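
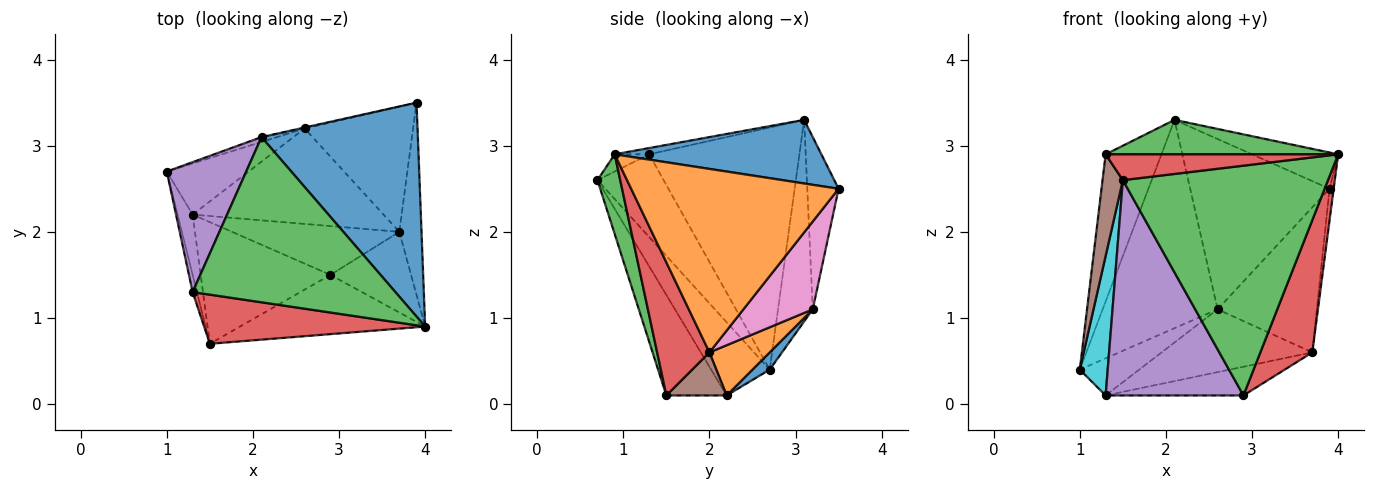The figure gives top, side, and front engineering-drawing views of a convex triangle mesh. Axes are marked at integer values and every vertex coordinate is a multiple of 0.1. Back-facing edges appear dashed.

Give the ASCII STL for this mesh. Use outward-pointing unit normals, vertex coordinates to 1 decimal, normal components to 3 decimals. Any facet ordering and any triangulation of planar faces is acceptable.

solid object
 facet normal 0.372 0.155 0.915
  outer loop
   vertex 2.1 3.1 3.3
   vertex 4.0 0.9 2.9
   vertex 3.9 3.5 2.5
  endloop
 endfacet
 facet normal 0.993 0.020 -0.120
  outer loop
   vertex 3.7 2.0 0.6
   vertex 3.9 3.5 2.5
   vertex 4.0 0.9 2.9
  endloop
 endfacet
 facet normal -0.030 -0.204 0.979
  outer loop
   vertex 1.3 1.3 2.9
   vertex 4.0 0.9 2.9
   vertex 2.1 3.1 3.3
  endloop
 endfacet
 facet normal -0.069 -0.464 0.883
  outer loop
   vertex 1.3 1.3 2.9
   vertex 1.5 0.7 2.6
   vertex 4.0 0.9 2.9
  endloop
 endfacet
 facet normal -0.896 0.333 0.294
  outer loop
   vertex 1.3 1.3 2.9
   vertex 2.1 3.1 3.3
   vertex 1.0 2.7 0.4
  endloop
 endfacet
 facet normal -0.955 -0.293 -0.050
  outer loop
   vertex 1.3 1.3 2.9
   vertex 1.0 2.7 0.4
   vertex 1.5 0.7 2.6
  endloop
 endfacet
 facet normal 0.468 0.669 -0.578
  outer loop
   vertex 2.6 3.2 1.1
   vertex 3.9 3.5 2.5
   vertex 3.7 2.0 0.6
  endloop
 endfacet
 facet normal -0.289 0.957 -0.022
  outer loop
   vertex 2.6 3.2 1.1
   vertex 1.0 2.7 0.4
   vertex 2.1 3.1 3.3
  endloop
 endfacet
 facet normal -0.219 0.976 -0.005
  outer loop
   vertex 2.6 3.2 1.1
   vertex 2.1 3.1 3.3
   vertex 3.9 3.5 2.5
  endloop
 endfacet
 facet normal -0.888 -0.423 -0.183
  outer loop
   vertex 1.3 2.2 0.1
   vertex 1.5 0.7 2.6
   vertex 1.0 2.7 0.4
  endloop
 endfacet
 facet normal 0.168 0.579 -0.798
  outer loop
   vertex 1.3 2.2 0.1
   vertex 1.0 2.7 0.4
   vertex 2.6 3.2 1.1
  endloop
 endfacet
 facet normal 0.215 0.537 -0.816
  outer loop
   vertex 1.3 2.2 0.1
   vertex 2.6 3.2 1.1
   vertex 3.7 2.0 0.6
  endloop
 endfacet
 facet normal 0.107 -0.963 -0.248
  outer loop
   vertex 2.9 1.5 0.1
   vertex 4.0 0.9 2.9
   vertex 1.5 0.7 2.6
  endloop
 endfacet
 facet normal 0.652 -0.648 -0.395
  outer loop
   vertex 2.9 1.5 0.1
   vertex 3.7 2.0 0.6
   vertex 4.0 0.9 2.9
  endloop
 endfacet
 facet normal -0.356 -0.814 -0.460
  outer loop
   vertex 2.9 1.5 0.1
   vertex 1.5 0.7 2.6
   vertex 1.3 2.2 0.1
  endloop
 endfacet
 facet normal 0.217 0.495 -0.841
  outer loop
   vertex 2.9 1.5 0.1
   vertex 1.3 2.2 0.1
   vertex 3.7 2.0 0.6
  endloop
 endfacet
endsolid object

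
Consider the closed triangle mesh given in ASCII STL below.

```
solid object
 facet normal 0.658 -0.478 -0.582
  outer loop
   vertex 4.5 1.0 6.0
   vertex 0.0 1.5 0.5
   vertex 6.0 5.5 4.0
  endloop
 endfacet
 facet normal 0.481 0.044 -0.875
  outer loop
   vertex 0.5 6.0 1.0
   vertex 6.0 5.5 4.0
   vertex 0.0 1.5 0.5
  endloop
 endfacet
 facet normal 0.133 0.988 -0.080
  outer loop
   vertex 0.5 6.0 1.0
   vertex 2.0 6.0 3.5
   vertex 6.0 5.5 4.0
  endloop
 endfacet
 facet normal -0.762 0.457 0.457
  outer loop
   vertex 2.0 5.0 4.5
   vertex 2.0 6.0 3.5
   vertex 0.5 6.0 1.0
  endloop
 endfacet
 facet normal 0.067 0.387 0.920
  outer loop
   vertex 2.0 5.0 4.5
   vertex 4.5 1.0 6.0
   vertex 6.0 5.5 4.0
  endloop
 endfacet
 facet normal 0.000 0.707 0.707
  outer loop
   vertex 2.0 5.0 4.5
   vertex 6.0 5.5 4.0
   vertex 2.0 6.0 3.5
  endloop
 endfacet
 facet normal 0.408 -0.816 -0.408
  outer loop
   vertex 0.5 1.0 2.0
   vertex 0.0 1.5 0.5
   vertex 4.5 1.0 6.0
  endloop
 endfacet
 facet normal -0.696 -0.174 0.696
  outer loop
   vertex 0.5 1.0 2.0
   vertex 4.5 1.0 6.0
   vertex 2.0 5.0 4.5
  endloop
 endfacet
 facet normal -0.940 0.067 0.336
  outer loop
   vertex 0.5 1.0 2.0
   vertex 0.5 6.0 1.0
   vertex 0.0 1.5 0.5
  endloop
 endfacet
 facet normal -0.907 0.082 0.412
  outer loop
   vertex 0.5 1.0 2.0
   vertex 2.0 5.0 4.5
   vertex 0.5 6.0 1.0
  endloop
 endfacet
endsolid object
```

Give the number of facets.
10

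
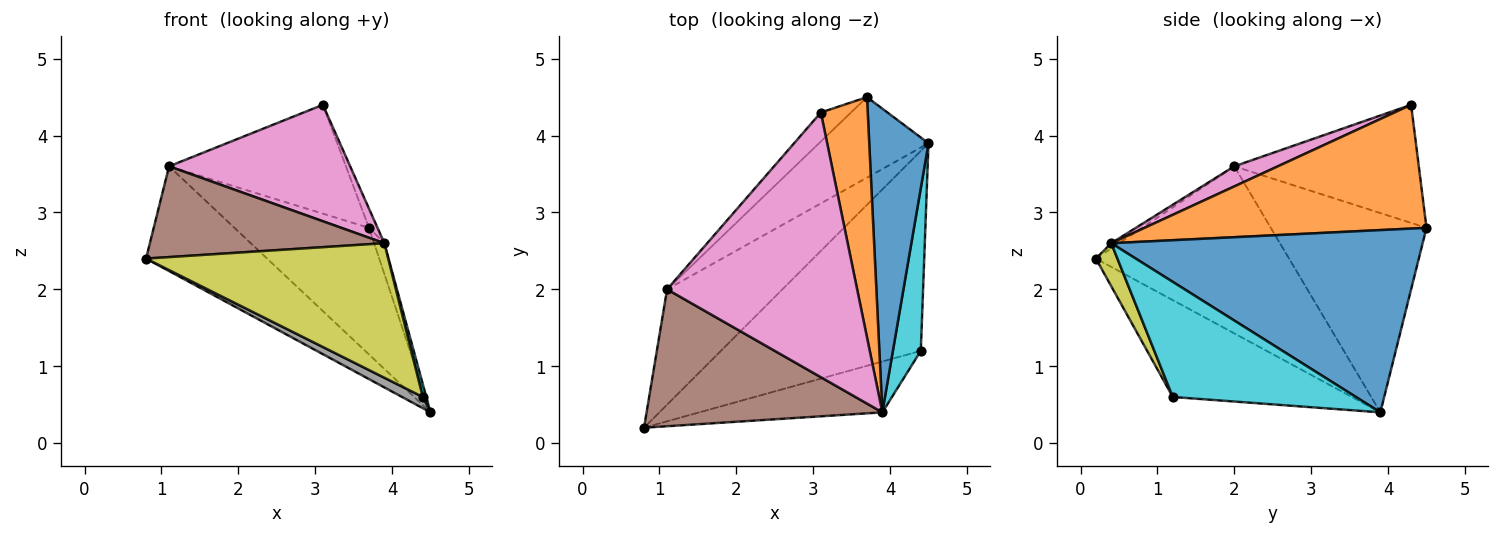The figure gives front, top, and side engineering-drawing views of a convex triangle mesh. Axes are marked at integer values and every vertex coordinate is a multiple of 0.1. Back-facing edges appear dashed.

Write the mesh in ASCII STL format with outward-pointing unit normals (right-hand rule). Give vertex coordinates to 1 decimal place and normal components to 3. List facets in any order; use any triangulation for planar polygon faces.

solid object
 facet normal 0.951 0.031 0.309
  outer loop
   vertex 3.9 0.4 2.6
   vertex 4.5 3.9 0.4
   vertex 3.7 4.5 2.8
  endloop
 endfacet
 facet normal 0.935 0.028 0.354
  outer loop
   vertex 3.9 0.4 2.6
   vertex 3.7 4.5 2.8
   vertex 3.1 4.3 4.4
  endloop
 endfacet
 facet normal -0.731 0.458 -0.505
  outer loop
   vertex 1.1 2.0 3.6
   vertex 4.5 3.9 0.4
   vertex 0.8 0.2 2.4
  endloop
 endfacet
 facet normal -0.699 0.604 -0.384
  outer loop
   vertex 1.1 2.0 3.6
   vertex 3.7 4.5 2.8
   vertex 4.5 3.9 0.4
  endloop
 endfacet
 facet normal -0.710 0.680 -0.181
  outer loop
   vertex 1.1 2.0 3.6
   vertex 3.1 4.3 4.4
   vertex 3.7 4.5 2.8
  endloop
 endfacet
 facet normal -0.018 -0.553 0.833
  outer loop
   vertex 1.1 2.0 3.6
   vertex 0.8 0.2 2.4
   vertex 3.9 0.4 2.6
  endloop
 endfacet
 facet normal 0.096 -0.401 0.911
  outer loop
   vertex 1.1 2.0 3.6
   vertex 3.9 0.4 2.6
   vertex 3.1 4.3 4.4
  endloop
 endfacet
 facet normal -0.435 -0.050 -0.899
  outer loop
   vertex 4.4 1.2 0.6
   vertex 0.8 0.2 2.4
   vertex 4.5 3.9 0.4
  endloop
 endfacet
 facet normal 0.083 -0.932 -0.352
  outer loop
   vertex 4.4 1.2 0.6
   vertex 3.9 0.4 2.6
   vertex 0.8 0.2 2.4
  endloop
 endfacet
 facet normal 0.972 -0.019 0.236
  outer loop
   vertex 4.4 1.2 0.6
   vertex 4.5 3.9 0.4
   vertex 3.9 0.4 2.6
  endloop
 endfacet
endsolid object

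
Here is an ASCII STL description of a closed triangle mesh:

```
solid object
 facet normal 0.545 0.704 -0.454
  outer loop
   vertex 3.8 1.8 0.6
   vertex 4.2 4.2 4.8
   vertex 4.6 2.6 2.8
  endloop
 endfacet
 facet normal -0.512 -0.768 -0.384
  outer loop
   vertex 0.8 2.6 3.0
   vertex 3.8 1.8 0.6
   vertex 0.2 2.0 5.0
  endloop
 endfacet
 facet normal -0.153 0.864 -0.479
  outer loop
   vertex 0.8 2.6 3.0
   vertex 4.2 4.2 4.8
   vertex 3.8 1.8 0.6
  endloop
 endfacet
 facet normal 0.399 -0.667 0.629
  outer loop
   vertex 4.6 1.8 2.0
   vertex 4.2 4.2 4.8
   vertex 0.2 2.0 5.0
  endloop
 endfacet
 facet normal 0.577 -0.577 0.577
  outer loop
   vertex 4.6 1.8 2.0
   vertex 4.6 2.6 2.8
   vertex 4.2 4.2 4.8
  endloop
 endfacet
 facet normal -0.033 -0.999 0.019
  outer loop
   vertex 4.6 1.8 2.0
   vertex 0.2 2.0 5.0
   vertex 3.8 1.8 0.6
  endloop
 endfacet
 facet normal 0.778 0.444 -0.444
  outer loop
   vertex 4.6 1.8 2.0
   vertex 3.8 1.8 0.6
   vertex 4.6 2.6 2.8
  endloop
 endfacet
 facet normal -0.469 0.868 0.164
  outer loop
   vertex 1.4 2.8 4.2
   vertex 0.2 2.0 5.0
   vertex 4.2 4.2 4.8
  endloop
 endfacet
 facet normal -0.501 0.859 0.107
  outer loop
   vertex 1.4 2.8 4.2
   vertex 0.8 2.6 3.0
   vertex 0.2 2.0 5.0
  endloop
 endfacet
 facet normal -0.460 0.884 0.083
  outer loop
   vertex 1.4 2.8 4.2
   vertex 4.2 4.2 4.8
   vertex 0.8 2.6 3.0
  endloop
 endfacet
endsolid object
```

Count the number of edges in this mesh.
15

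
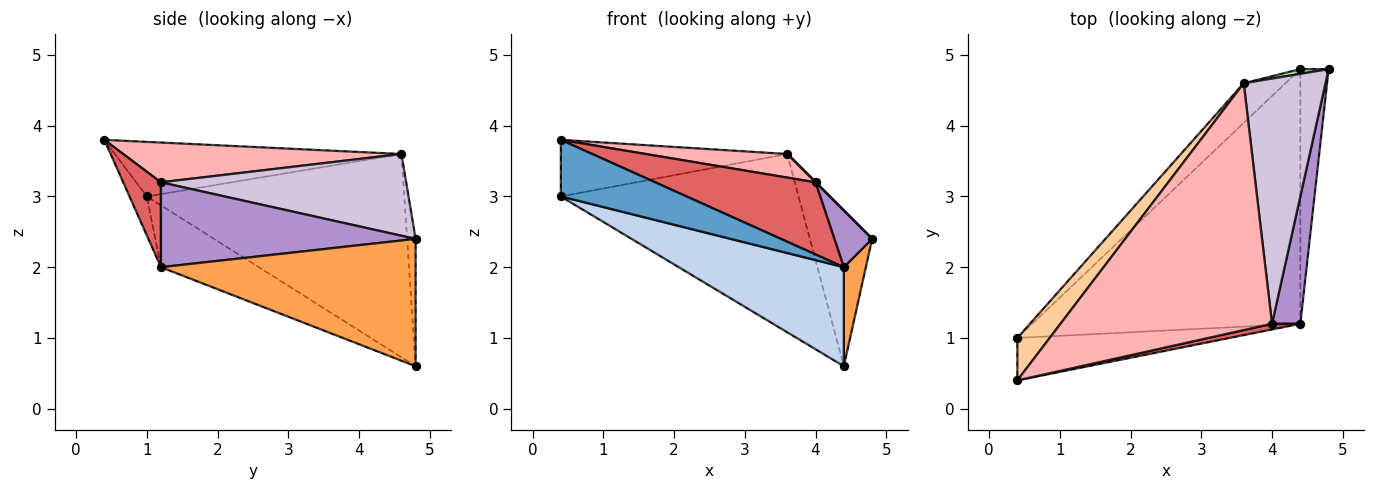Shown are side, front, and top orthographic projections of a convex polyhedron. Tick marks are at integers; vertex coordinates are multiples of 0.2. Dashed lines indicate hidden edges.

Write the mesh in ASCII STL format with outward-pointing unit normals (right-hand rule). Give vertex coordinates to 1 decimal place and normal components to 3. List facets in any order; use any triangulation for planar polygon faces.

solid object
 facet normal -0.109 -0.795 -0.596
  outer loop
   vertex 4.4 1.2 2.0
   vertex 0.4 0.4 3.8
   vertex 0.4 1.0 3.0
  endloop
 endfacet
 facet normal -0.210 -0.354 -0.911
  outer loop
   vertex 4.4 1.2 2.0
   vertex 0.4 1.0 3.0
   vertex 4.4 4.8 0.6
  endloop
 endfacet
 facet normal 0.973 -0.084 -0.216
  outer loop
   vertex 4.4 1.2 2.0
   vertex 4.4 4.8 0.6
   vertex 4.8 4.8 2.4
  endloop
 endfacet
 facet normal -0.711 0.562 0.422
  outer loop
   vertex 3.6 4.6 3.6
   vertex 0.4 1.0 3.0
   vertex 0.4 0.4 3.8
  endloop
 endfacet
 facet normal -0.727 0.671 -0.149
  outer loop
   vertex 3.6 4.6 3.6
   vertex 4.4 4.8 0.6
   vertex 0.4 1.0 3.0
  endloop
 endfacet
 facet normal -0.135 0.990 0.030
  outer loop
   vertex 3.6 4.6 3.6
   vertex 4.8 4.8 2.4
   vertex 4.4 4.8 0.6
  endloop
 endfacet
 facet normal 0.228 -0.971 0.076
  outer loop
   vertex 4.0 1.2 3.2
   vertex 0.4 0.4 3.8
   vertex 4.4 1.2 2.0
  endloop
 endfacet
 facet normal 0.184 -0.093 0.978
  outer loop
   vertex 4.0 1.2 3.2
   vertex 3.6 4.6 3.6
   vertex 0.4 0.4 3.8
  endloop
 endfacet
 facet normal 0.939 -0.139 0.313
  outer loop
   vertex 4.0 1.2 3.2
   vertex 4.4 1.2 2.0
   vertex 4.8 4.8 2.4
  endloop
 endfacet
 facet normal 0.707 0.000 0.707
  outer loop
   vertex 4.0 1.2 3.2
   vertex 4.8 4.8 2.4
   vertex 3.6 4.6 3.6
  endloop
 endfacet
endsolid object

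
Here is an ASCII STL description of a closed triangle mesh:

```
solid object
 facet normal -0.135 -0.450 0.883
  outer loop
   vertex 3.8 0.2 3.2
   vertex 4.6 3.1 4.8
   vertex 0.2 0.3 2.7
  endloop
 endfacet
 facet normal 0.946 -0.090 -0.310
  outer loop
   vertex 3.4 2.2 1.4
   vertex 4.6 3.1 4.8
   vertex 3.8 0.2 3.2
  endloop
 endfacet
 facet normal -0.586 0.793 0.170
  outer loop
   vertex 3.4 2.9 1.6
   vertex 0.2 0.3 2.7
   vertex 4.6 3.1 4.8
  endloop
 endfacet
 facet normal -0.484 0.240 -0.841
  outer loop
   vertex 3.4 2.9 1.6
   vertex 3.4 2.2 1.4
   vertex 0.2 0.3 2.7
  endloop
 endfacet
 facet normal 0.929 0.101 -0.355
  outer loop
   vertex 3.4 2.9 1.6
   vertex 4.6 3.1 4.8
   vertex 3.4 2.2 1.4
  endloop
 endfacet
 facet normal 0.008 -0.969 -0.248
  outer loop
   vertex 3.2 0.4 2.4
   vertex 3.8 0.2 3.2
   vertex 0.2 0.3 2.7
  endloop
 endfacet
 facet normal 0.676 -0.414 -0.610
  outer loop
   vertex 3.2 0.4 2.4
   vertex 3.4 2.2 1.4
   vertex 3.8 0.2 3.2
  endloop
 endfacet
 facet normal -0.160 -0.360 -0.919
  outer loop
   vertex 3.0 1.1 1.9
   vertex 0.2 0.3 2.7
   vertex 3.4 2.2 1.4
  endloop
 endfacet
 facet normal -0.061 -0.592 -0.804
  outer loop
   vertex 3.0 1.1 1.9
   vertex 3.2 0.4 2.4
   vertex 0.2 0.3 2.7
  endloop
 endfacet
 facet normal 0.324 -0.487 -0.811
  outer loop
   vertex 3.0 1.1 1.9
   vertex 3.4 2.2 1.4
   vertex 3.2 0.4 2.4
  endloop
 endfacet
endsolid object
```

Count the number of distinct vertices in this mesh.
7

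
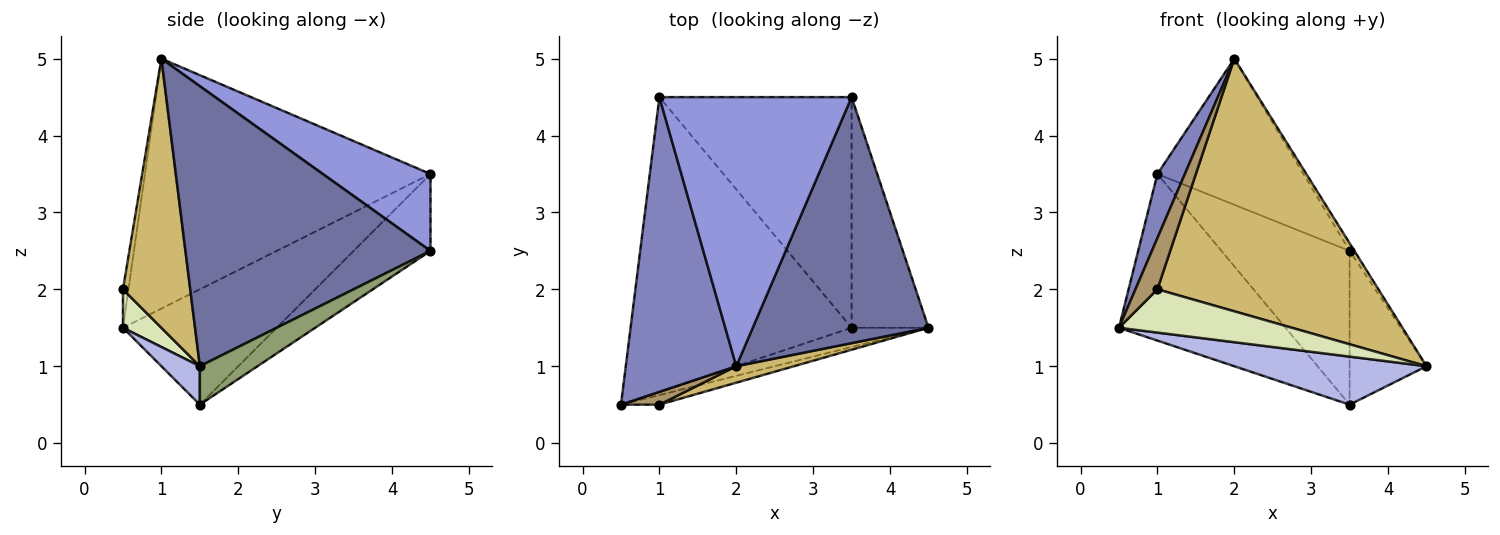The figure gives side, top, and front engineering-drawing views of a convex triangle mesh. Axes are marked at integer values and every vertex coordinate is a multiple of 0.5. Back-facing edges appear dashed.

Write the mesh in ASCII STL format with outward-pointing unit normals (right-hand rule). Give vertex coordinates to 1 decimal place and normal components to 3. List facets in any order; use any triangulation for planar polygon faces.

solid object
 facet normal 0.847 0.017 0.531
  outer loop
   vertex 2.0 1.0 5.0
   vertex 4.5 1.5 1.0
   vertex 3.5 4.5 2.5
  endloop
 endfacet
 facet normal -0.911 -0.088 0.403
  outer loop
   vertex 1.0 4.5 3.5
   vertex 0.5 0.5 1.5
   vertex 2.0 1.0 5.0
  endloop
 endfacet
 facet normal 0.332 0.450 0.829
  outer loop
   vertex 1.0 4.5 3.5
   vertex 2.0 1.0 5.0
   vertex 3.5 4.5 2.5
  endloop
 endfacet
 facet normal 0.183 -0.913 -0.365
  outer loop
   vertex 3.5 1.5 0.5
   vertex 4.5 1.5 1.0
   vertex 0.5 0.5 1.5
  endloop
 endfacet
 facet normal 0.384 0.512 -0.768
  outer loop
   vertex 3.5 1.5 0.5
   vertex 3.5 4.5 2.5
   vertex 4.5 1.5 1.0
  endloop
 endfacet
 facet normal -0.414 0.448 -0.793
  outer loop
   vertex 3.5 1.5 0.5
   vertex 0.5 0.5 1.5
   vertex 1.0 4.5 3.5
  endloop
 endfacet
 facet normal -0.316 0.526 -0.789
  outer loop
   vertex 3.5 1.5 0.5
   vertex 1.0 4.5 3.5
   vertex 3.5 4.5 2.5
  endloop
 endfacet
 facet normal 0.212 -0.954 -0.212
  outer loop
   vertex 1.0 0.5 2.0
   vertex 0.5 0.5 1.5
   vertex 4.5 1.5 1.0
  endloop
 endfacet
 facet normal -0.236 -0.943 0.236
  outer loop
   vertex 1.0 0.5 2.0
   vertex 2.0 1.0 5.0
   vertex 0.5 0.5 1.5
  endloop
 endfacet
 facet normal 0.291 -0.955 0.062
  outer loop
   vertex 1.0 0.5 2.0
   vertex 4.5 1.5 1.0
   vertex 2.0 1.0 5.0
  endloop
 endfacet
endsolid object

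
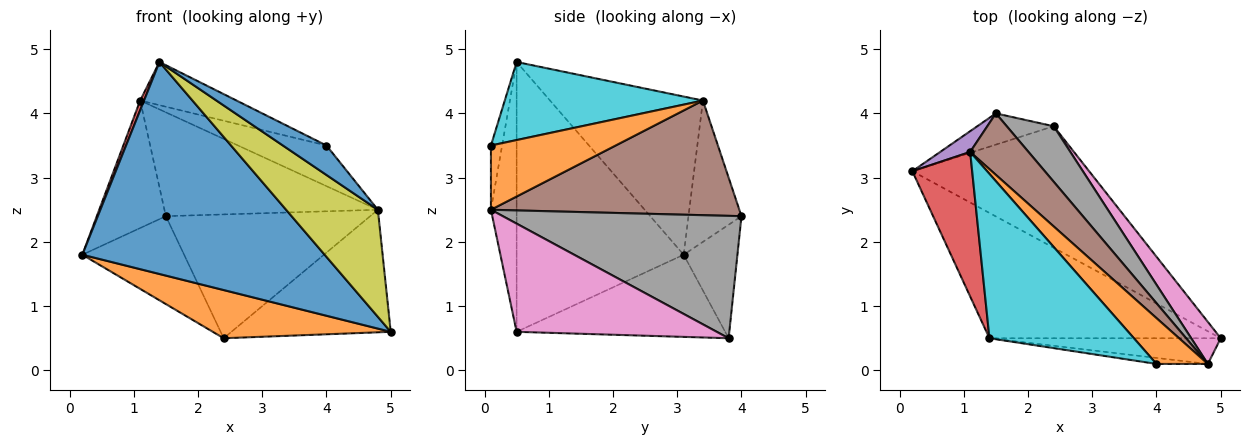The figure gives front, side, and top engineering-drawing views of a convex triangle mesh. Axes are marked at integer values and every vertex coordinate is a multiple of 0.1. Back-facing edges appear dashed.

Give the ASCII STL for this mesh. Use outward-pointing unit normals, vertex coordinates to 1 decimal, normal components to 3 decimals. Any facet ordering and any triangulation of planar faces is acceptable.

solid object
 facet normal -0.510 -0.740 -0.437
  outer loop
   vertex 1.4 0.5 4.8
   vertex 0.2 3.1 1.8
   vertex 5.0 0.5 0.6
  endloop
 endfacet
 facet normal -0.397 -0.338 -0.853
  outer loop
   vertex 2.4 3.8 0.5
   vertex 5.0 0.5 0.6
   vertex 0.2 3.1 1.8
  endloop
 endfacet
 facet normal -0.446 0.844 -0.300
  outer loop
   vertex 2.4 3.8 0.5
   vertex 0.2 3.1 1.8
   vertex 1.5 4.0 2.4
  endloop
 endfacet
 facet normal -0.935 -0.024 0.354
  outer loop
   vertex 1.1 3.4 4.2
   vertex 0.2 3.1 1.8
   vertex 1.4 0.5 4.8
  endloop
 endfacet
 facet normal -0.604 0.787 0.128
  outer loop
   vertex 1.1 3.4 4.2
   vertex 1.5 4.0 2.4
   vertex 0.2 3.1 1.8
  endloop
 endfacet
 facet normal 0.708 0.608 0.360
  outer loop
   vertex 4.8 0.1 2.5
   vertex 1.5 4.0 2.4
   vertex 1.1 3.4 4.2
  endloop
 endfacet
 facet normal 0.765 0.609 0.209
  outer loop
   vertex 4.8 0.1 2.5
   vertex 5.0 0.5 0.6
   vertex 2.4 3.8 0.5
  endloop
 endfacet
 facet normal 0.729 0.624 0.280
  outer loop
   vertex 4.8 0.1 2.5
   vertex 2.4 3.8 0.5
   vertex 1.5 4.0 2.4
  endloop
 endfacet
 facet normal -0.263 -0.938 -0.225
  outer loop
   vertex 4.8 0.1 2.5
   vertex 1.4 0.5 4.8
   vertex 5.0 0.5 0.6
  endloop
 endfacet
 facet normal 0.463 0.225 0.857
  outer loop
   vertex 4.0 0.1 3.5
   vertex 1.1 3.4 4.2
   vertex 1.4 0.5 4.8
  endloop
 endfacet
 facet normal -0.244 -0.950 -0.195
  outer loop
   vertex 4.0 0.1 3.5
   vertex 1.4 0.5 4.8
   vertex 4.8 0.1 2.5
  endloop
 endfacet
 facet normal 0.683 0.484 0.547
  outer loop
   vertex 4.0 0.1 3.5
   vertex 4.8 0.1 2.5
   vertex 1.1 3.4 4.2
  endloop
 endfacet
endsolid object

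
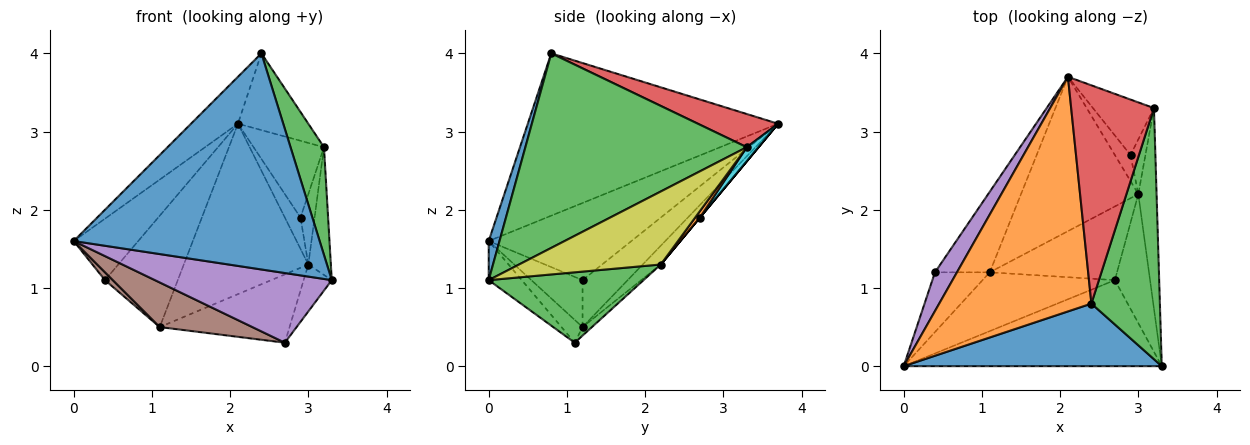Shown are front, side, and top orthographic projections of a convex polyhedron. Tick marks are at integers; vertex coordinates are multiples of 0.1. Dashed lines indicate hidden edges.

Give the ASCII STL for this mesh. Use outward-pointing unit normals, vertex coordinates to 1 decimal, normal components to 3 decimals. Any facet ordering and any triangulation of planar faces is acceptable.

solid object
 facet normal 0.042 -0.960 0.278
  outer loop
   vertex 2.4 0.8 4.0
   vertex 0.0 0.0 1.6
   vertex 3.3 0.0 1.1
  endloop
 endfacet
 facet normal -0.723 0.136 0.678
  outer loop
   vertex 2.4 0.8 4.0
   vertex 2.1 3.7 3.1
   vertex 0.0 0.0 1.6
  endloop
 endfacet
 facet normal 0.934 -0.141 0.329
  outer loop
   vertex 3.2 3.3 2.8
   vertex 2.4 0.8 4.0
   vertex 3.3 0.0 1.1
  endloop
 endfacet
 facet normal 0.354 0.310 0.882
  outer loop
   vertex 3.2 3.3 2.8
   vertex 2.1 3.7 3.1
   vertex 2.4 0.8 4.0
  endloop
 endfacet
 facet normal -0.882 0.399 0.251
  outer loop
   vertex 0.4 1.2 1.1
   vertex 0.0 0.0 1.6
   vertex 2.1 3.7 3.1
  endloop
 endfacet
 facet normal -0.648 -0.099 -0.756
  outer loop
   vertex 0.4 1.2 1.1
   vertex 1.1 1.2 0.5
   vertex 0.0 0.0 1.6
  endloop
 endfacet
 facet normal -0.449 0.724 -0.524
  outer loop
   vertex 0.4 1.2 1.1
   vertex 2.1 3.7 3.1
   vertex 1.1 1.2 0.5
  endloop
 endfacet
 facet normal -0.107 0.737 -0.667
  outer loop
   vertex 3.0 2.2 1.3
   vertex 1.1 1.2 0.5
   vertex 2.1 3.7 3.1
  endloop
 endfacet
 facet normal 0.959 0.153 -0.240
  outer loop
   vertex 3.0 2.2 1.3
   vertex 3.2 3.3 2.8
   vertex 3.3 0.0 1.1
  endloop
 endfacet
 facet normal 0.134 0.803 -0.580
  outer loop
   vertex 2.9 2.7 1.9
   vertex 2.1 3.7 3.1
   vertex 3.2 3.3 2.8
  endloop
 endfacet
 facet normal 0.000 0.768 -0.640
  outer loop
   vertex 2.9 2.7 1.9
   vertex 3.0 2.2 1.3
   vertex 2.1 3.7 3.1
  endloop
 endfacet
 facet normal 0.254 0.763 -0.594
  outer loop
   vertex 2.9 2.7 1.9
   vertex 3.2 3.3 2.8
   vertex 3.0 2.2 1.3
  endloop
 endfacet
 facet normal 0.883 0.161 -0.441
  outer loop
   vertex 2.7 1.1 0.3
   vertex 3.0 2.2 1.3
   vertex 3.3 0.0 1.1
  endloop
 endfacet
 facet normal -0.049 0.679 -0.732
  outer loop
   vertex 2.7 1.1 0.3
   vertex 1.1 1.2 0.5
   vertex 3.0 2.2 1.3
  endloop
 endfacet
 facet normal -0.117 -0.625 -0.772
  outer loop
   vertex 2.7 1.1 0.3
   vertex 3.3 0.0 1.1
   vertex 0.0 0.0 1.6
  endloop
 endfacet
 facet normal -0.136 -0.599 -0.789
  outer loop
   vertex 2.7 1.1 0.3
   vertex 0.0 0.0 1.6
   vertex 1.1 1.2 0.5
  endloop
 endfacet
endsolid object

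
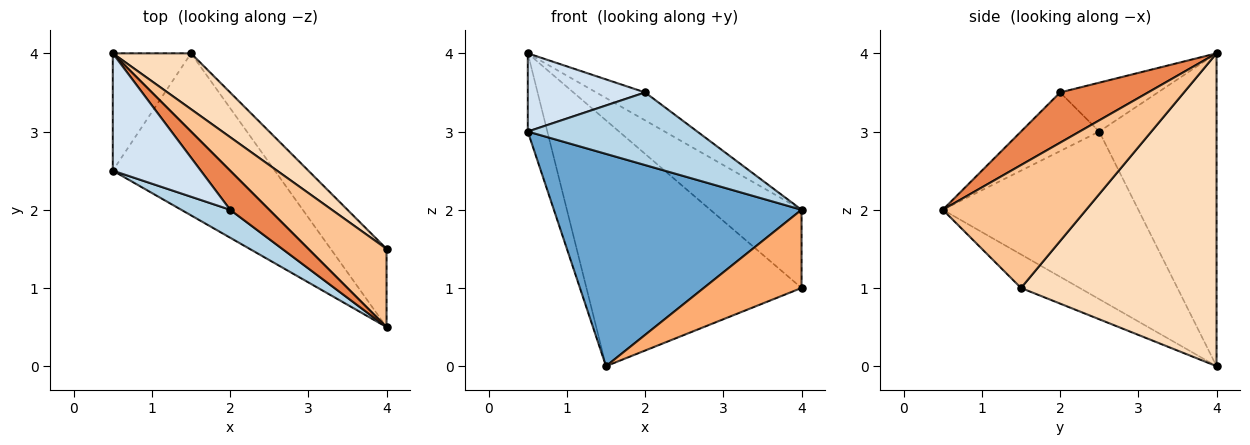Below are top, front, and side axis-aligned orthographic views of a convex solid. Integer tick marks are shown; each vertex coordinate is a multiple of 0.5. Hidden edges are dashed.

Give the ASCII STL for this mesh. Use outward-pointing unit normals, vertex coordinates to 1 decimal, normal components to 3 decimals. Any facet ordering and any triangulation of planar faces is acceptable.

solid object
 facet normal -0.532 -0.673 -0.514
  outer loop
   vertex 1.5 4.0 0.0
   vertex 4.0 0.5 2.0
   vertex 0.5 2.5 3.0
  endloop
 endfacet
 facet normal -0.958 0.160 -0.239
  outer loop
   vertex 0.5 4.0 4.0
   vertex 1.5 4.0 0.0
   vertex 0.5 2.5 3.0
  endloop
 endfacet
 facet normal -0.396 -0.857 0.330
  outer loop
   vertex 2.0 2.0 3.5
   vertex 0.5 2.5 3.0
   vertex 4.0 0.5 2.0
  endloop
 endfacet
 facet normal -0.420 -0.504 0.755
  outer loop
   vertex 2.0 2.0 3.5
   vertex 0.5 4.0 4.0
   vertex 0.5 2.5 3.0
  endloop
 endfacet
 facet normal 0.723 0.402 0.562
  outer loop
   vertex 2.0 2.0 3.5
   vertex 4.0 0.5 2.0
   vertex 0.5 4.0 4.0
  endloop
 endfacet
 facet normal -0.391 -0.651 -0.651
  outer loop
   vertex 4.0 1.5 1.0
   vertex 4.0 0.5 2.0
   vertex 1.5 4.0 0.0
  endloop
 endfacet
 facet normal 0.743 0.473 0.473
  outer loop
   vertex 4.0 1.5 1.0
   vertex 0.5 4.0 4.0
   vertex 4.0 0.5 2.0
  endloop
 endfacet
 facet normal 0.663 0.730 0.166
  outer loop
   vertex 4.0 1.5 1.0
   vertex 1.5 4.0 0.0
   vertex 0.5 4.0 4.0
  endloop
 endfacet
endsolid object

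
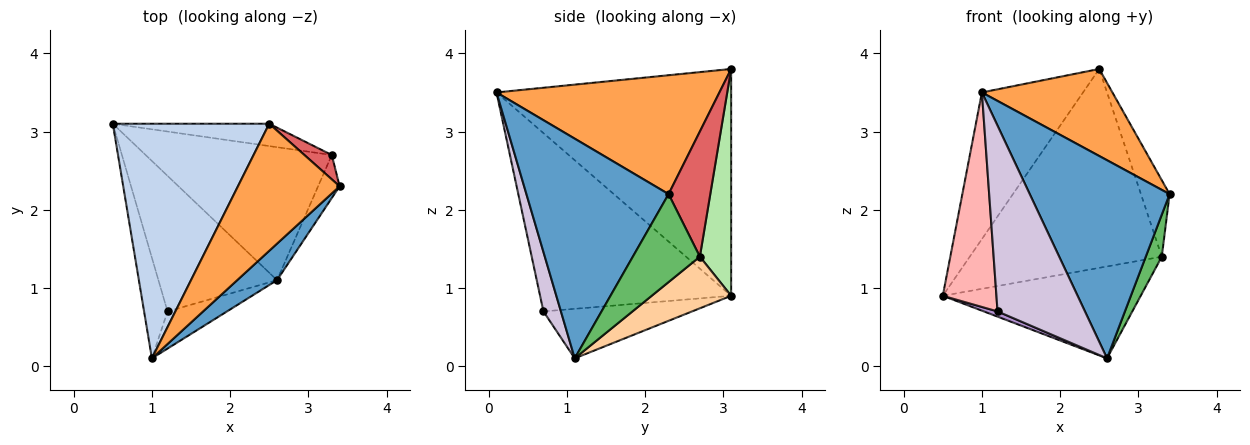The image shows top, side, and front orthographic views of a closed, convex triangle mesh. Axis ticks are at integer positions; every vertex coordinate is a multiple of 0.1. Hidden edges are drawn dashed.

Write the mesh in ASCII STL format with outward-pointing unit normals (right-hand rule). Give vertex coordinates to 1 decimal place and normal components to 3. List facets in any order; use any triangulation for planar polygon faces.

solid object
 facet normal 0.707 -0.696 0.128
  outer loop
   vertex 2.6 1.1 0.1
   vertex 3.4 2.3 2.2
   vertex 1.0 0.1 3.5
  endloop
 endfacet
 facet normal -0.776 0.334 0.535
  outer loop
   vertex 2.5 3.1 3.8
   vertex 0.5 3.1 0.9
   vertex 1.0 0.1 3.5
  endloop
 endfacet
 facet normal 0.694 -0.407 0.594
  outer loop
   vertex 2.5 3.1 3.8
   vertex 1.0 0.1 3.5
   vertex 3.4 2.3 2.2
  endloop
 endfacet
 facet normal 0.222 0.554 -0.802
  outer loop
   vertex 3.3 2.7 1.4
   vertex 2.6 1.1 0.1
   vertex 0.5 3.1 0.9
  endloop
 endfacet
 facet normal 0.946 -0.226 -0.231
  outer loop
   vertex 3.3 2.7 1.4
   vertex 3.4 2.3 2.2
   vertex 2.6 1.1 0.1
  endloop
 endfacet
 facet normal 0.160 0.981 -0.110
  outer loop
   vertex 3.3 2.7 1.4
   vertex 0.5 3.1 0.9
   vertex 2.5 3.1 3.8
  endloop
 endfacet
 facet normal 0.811 0.558 0.177
  outer loop
   vertex 3.3 2.7 1.4
   vertex 2.5 3.1 3.8
   vertex 3.4 2.3 2.2
  endloop
 endfacet
 facet normal -0.955 -0.268 -0.126
  outer loop
   vertex 1.2 0.7 0.7
   vertex 1.0 0.1 3.5
   vertex 0.5 3.1 0.9
  endloop
 endfacet
 facet normal -0.385 -0.035 -0.922
  outer loop
   vertex 1.2 0.7 0.7
   vertex 0.5 3.1 0.9
   vertex 2.6 1.1 0.1
  endloop
 endfacet
 facet normal 0.192 -0.962 -0.192
  outer loop
   vertex 1.2 0.7 0.7
   vertex 2.6 1.1 0.1
   vertex 1.0 0.1 3.5
  endloop
 endfacet
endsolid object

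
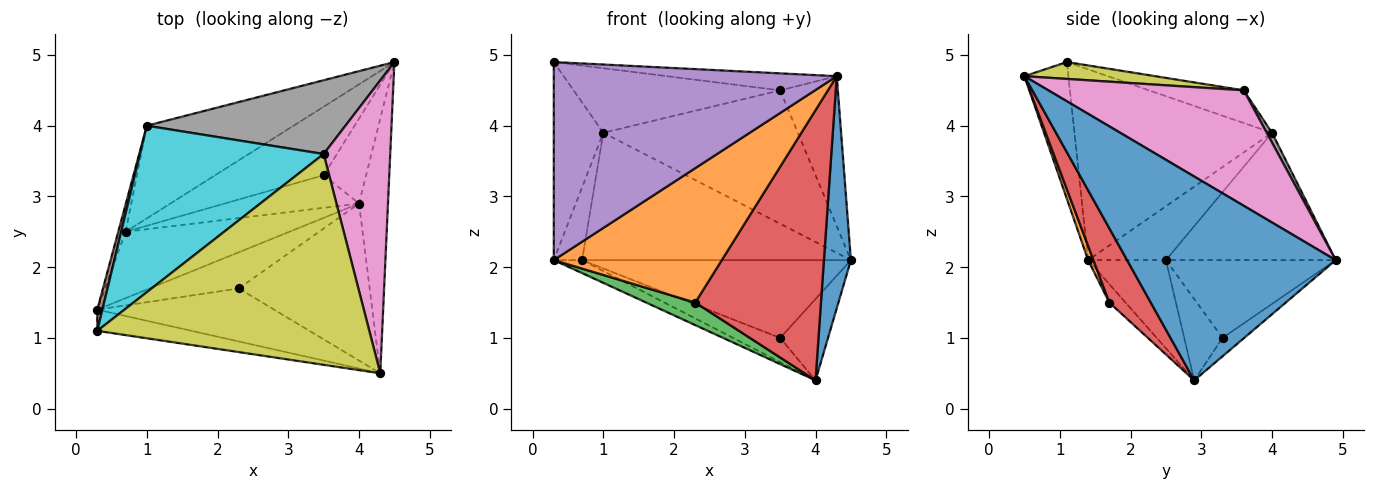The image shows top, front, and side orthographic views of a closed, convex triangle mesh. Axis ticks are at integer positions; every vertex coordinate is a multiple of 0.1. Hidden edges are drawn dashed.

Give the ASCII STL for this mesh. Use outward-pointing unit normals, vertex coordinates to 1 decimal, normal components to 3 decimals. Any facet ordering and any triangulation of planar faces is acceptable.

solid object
 facet normal 0.982 -0.127 -0.139
  outer loop
   vertex 4.0 2.9 0.4
   vertex 4.5 4.9 2.1
   vertex 4.3 0.5 4.7
  endloop
 endfacet
 facet normal 0.029 -0.930 -0.367
  outer loop
   vertex 2.3 1.7 1.5
   vertex 4.3 0.5 4.7
   vertex 0.3 1.4 2.1
  endloop
 endfacet
 facet normal -0.172 -0.522 -0.836
  outer loop
   vertex 2.3 1.7 1.5
   vertex 0.3 1.4 2.1
   vertex 4.0 2.9 0.4
  endloop
 endfacet
 facet normal 0.274 -0.831 -0.483
  outer loop
   vertex 2.3 1.7 1.5
   vertex 4.0 2.9 0.4
   vertex 4.3 0.5 4.7
  endloop
 endfacet
 facet normal -0.153 -0.983 -0.105
  outer loop
   vertex 0.3 1.1 4.9
   vertex 0.3 1.4 2.1
   vertex 4.3 0.5 4.7
  endloop
 endfacet
 facet normal -0.970 0.243 0.026
  outer loop
   vertex 0.3 1.1 4.9
   vertex 1.0 4.0 3.9
   vertex 0.3 1.4 2.1
  endloop
 endfacet
 facet normal 0.839 0.248 0.484
  outer loop
   vertex 3.5 3.6 4.5
   vertex 4.3 0.5 4.7
   vertex 4.5 4.9 2.1
  endloop
 endfacet
 facet normal 0.024 0.875 0.484
  outer loop
   vertex 3.5 3.6 4.5
   vertex 4.5 4.9 2.1
   vertex 1.0 4.0 3.9
  endloop
 endfacet
 facet normal 0.062 0.080 0.995
  outer loop
   vertex 3.5 3.6 4.5
   vertex 0.3 1.1 4.9
   vertex 4.3 0.5 4.7
  endloop
 endfacet
 facet normal -0.164 0.357 0.920
  outer loop
   vertex 3.5 3.6 4.5
   vertex 1.0 4.0 3.9
   vertex 0.3 1.1 4.9
  endloop
 endfacet
 facet normal -0.455 0.720 -0.524
  outer loop
   vertex 0.7 2.5 2.1
   vertex 1.0 4.0 3.9
   vertex 4.5 4.9 2.1
  endloop
 endfacet
 facet normal -0.467 0.170 -0.867
  outer loop
   vertex 0.7 2.5 2.1
   vertex 4.0 2.9 0.4
   vertex 0.3 1.4 2.1
  endloop
 endfacet
 facet normal -0.932 0.339 -0.127
  outer loop
   vertex 0.7 2.5 2.1
   vertex 0.3 1.4 2.1
   vertex 1.0 4.0 3.9
  endloop
 endfacet
 facet normal -0.299 0.660 -0.689
  outer loop
   vertex 3.5 3.3 1.0
   vertex 4.5 4.9 2.1
   vertex 4.0 2.9 0.4
  endloop
 endfacet
 facet normal -0.428 0.678 -0.597
  outer loop
   vertex 3.5 3.3 1.0
   vertex 0.7 2.5 2.1
   vertex 4.5 4.9 2.1
  endloop
 endfacet
 facet normal -0.437 0.537 -0.722
  outer loop
   vertex 3.5 3.3 1.0
   vertex 4.0 2.9 0.4
   vertex 0.7 2.5 2.1
  endloop
 endfacet
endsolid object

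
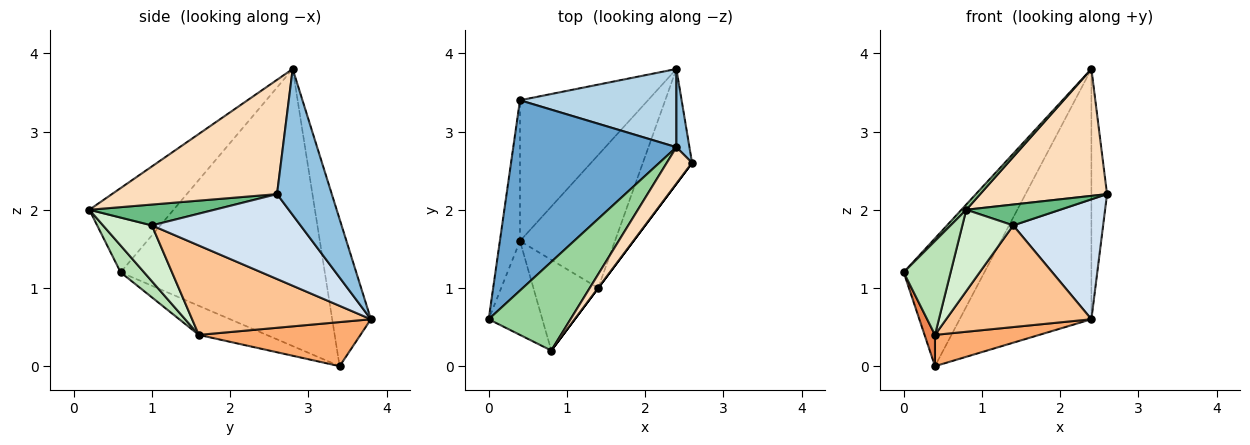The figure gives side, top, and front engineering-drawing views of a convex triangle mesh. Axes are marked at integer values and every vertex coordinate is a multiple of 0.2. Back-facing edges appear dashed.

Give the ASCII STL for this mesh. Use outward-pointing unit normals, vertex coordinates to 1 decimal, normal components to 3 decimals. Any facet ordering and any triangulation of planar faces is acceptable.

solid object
 facet normal -0.816 0.322 0.480
  outer loop
   vertex 2.4 2.8 3.8
   vertex 0.4 3.4 0.0
   vertex 0.0 0.6 1.2
  endloop
 endfacet
 facet normal 0.958 0.274 0.086
  outer loop
   vertex 2.4 3.8 0.6
   vertex 2.4 2.8 3.8
   vertex 2.6 2.6 2.2
  endloop
 endfacet
 facet normal -0.270 0.919 0.287
  outer loop
   vertex 2.4 3.8 0.6
   vertex 0.4 3.4 0.0
   vertex 2.4 2.8 3.8
  endloop
 endfacet
 facet normal 0.767 -0.464 -0.444
  outer loop
   vertex 1.4 1.0 1.8
   vertex 2.4 3.8 0.6
   vertex 2.6 2.6 2.2
  endloop
 endfacet
 facet normal -0.816 -0.125 -0.565
  outer loop
   vertex 0.4 1.6 0.4
   vertex 0.0 0.6 1.2
   vertex 0.4 3.4 0.0
  endloop
 endfacet
 facet normal 0.319 -0.206 -0.925
  outer loop
   vertex 0.4 1.6 0.4
   vertex 0.4 3.4 0.0
   vertex 2.4 3.8 0.6
  endloop
 endfacet
 facet normal 0.599 -0.487 -0.636
  outer loop
   vertex 0.4 1.6 0.4
   vertex 2.4 3.8 0.6
   vertex 1.4 1.0 1.8
  endloop
 endfacet
 facet normal 0.781 -0.600 0.173
  outer loop
   vertex 0.8 0.2 2.0
   vertex 2.6 2.6 2.2
   vertex 2.4 2.8 3.8
  endloop
 endfacet
 facet normal 0.800 -0.600 0.000
  outer loop
   vertex 0.8 0.2 2.0
   vertex 1.4 1.0 1.8
   vertex 2.6 2.6 2.2
  endloop
 endfacet
 facet normal -0.717 -0.041 0.696
  outer loop
   vertex 0.8 0.2 2.0
   vertex 2.4 2.8 3.8
   vertex 0.0 0.6 1.2
  endloop
 endfacet
 facet normal 0.333 -0.667 -0.667
  outer loop
   vertex 0.8 0.2 2.0
   vertex 0.0 0.6 1.2
   vertex 0.4 1.6 0.4
  endloop
 endfacet
 facet normal 0.540 -0.562 -0.627
  outer loop
   vertex 0.8 0.2 2.0
   vertex 0.4 1.6 0.4
   vertex 1.4 1.0 1.8
  endloop
 endfacet
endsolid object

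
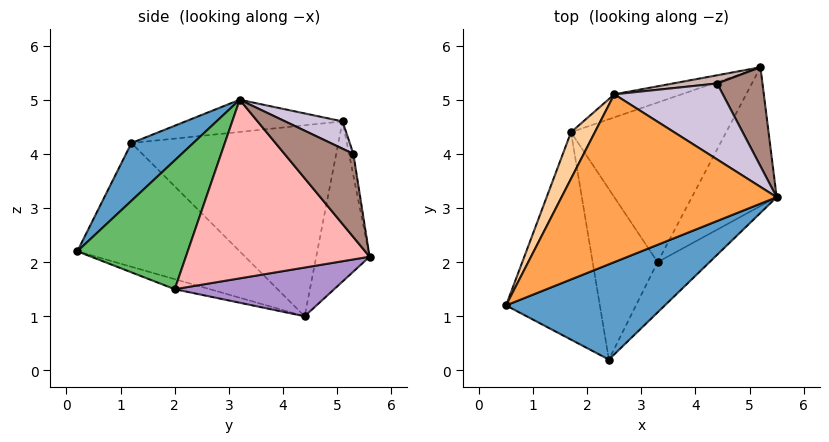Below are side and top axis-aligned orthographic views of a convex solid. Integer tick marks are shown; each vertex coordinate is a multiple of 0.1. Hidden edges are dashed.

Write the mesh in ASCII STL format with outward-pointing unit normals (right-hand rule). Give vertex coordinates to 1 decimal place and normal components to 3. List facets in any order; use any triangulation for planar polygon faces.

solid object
 facet normal 0.216 -0.776 0.593
  outer loop
   vertex 2.4 0.2 2.2
   vertex 5.5 3.2 5.0
   vertex 0.5 1.2 4.2
  endloop
 endfacet
 facet normal -0.762 -0.292 -0.578
  outer loop
   vertex 2.4 0.2 2.2
   vertex 0.5 1.2 4.2
   vertex 1.7 4.4 1.0
  endloop
 endfacet
 facet normal -0.148 -0.026 0.989
  outer loop
   vertex 2.5 5.1 4.6
   vertex 0.5 1.2 4.2
   vertex 5.5 3.2 5.0
  endloop
 endfacet
 facet normal -0.889 0.444 0.111
  outer loop
   vertex 2.5 5.1 4.6
   vertex 1.7 4.4 1.0
   vertex 0.5 1.2 4.2
  endloop
 endfacet
 facet normal 0.792 -0.520 -0.319
  outer loop
   vertex 3.3 2.0 1.5
   vertex 5.5 3.2 5.0
   vertex 2.4 0.2 2.2
  endloop
 endfacet
 facet normal -0.146 -0.294 -0.944
  outer loop
   vertex 3.3 2.0 1.5
   vertex 2.4 0.2 2.2
   vertex 1.7 4.4 1.0
  endloop
 endfacet
 facet normal -0.288 0.950 -0.121
  outer loop
   vertex 5.2 5.6 2.1
   vertex 1.7 4.4 1.0
   vertex 2.5 5.1 4.6
  endloop
 endfacet
 facet normal 0.837 -0.376 -0.397
  outer loop
   vertex 5.2 5.6 2.1
   vertex 5.5 3.2 5.0
   vertex 3.3 2.0 1.5
  endloop
 endfacet
 facet normal 0.300 0.001 -0.954
  outer loop
   vertex 5.2 5.6 2.1
   vertex 3.3 2.0 1.5
   vertex 1.7 4.4 1.0
  endloop
 endfacet
 facet normal 0.210 0.508 0.835
  outer loop
   vertex 4.4 5.3 4.0
   vertex 2.5 5.1 4.6
   vertex 5.5 3.2 5.0
  endloop
 endfacet
 facet normal 0.724 0.567 0.394
  outer loop
   vertex 4.4 5.3 4.0
   vertex 5.5 3.2 5.0
   vertex 5.2 5.6 2.1
  endloop
 endfacet
 facet normal -0.063 0.990 0.130
  outer loop
   vertex 4.4 5.3 4.0
   vertex 5.2 5.6 2.1
   vertex 2.5 5.1 4.6
  endloop
 endfacet
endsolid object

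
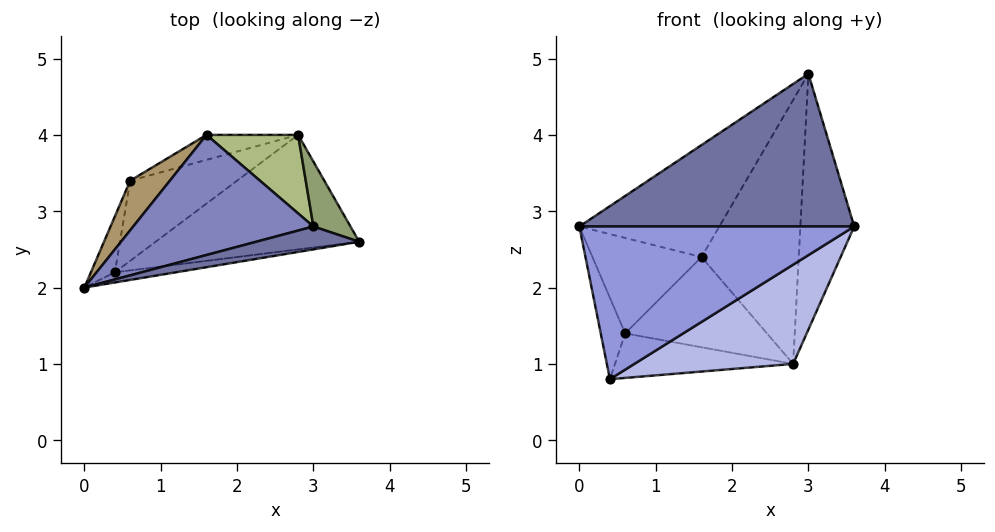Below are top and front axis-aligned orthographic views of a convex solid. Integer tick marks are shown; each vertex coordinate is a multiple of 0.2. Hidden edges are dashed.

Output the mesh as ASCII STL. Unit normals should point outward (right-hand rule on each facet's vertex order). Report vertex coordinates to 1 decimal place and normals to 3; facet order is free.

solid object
 facet normal 0.163 -0.976 0.146
  outer loop
   vertex 3.0 2.8 4.8
   vertex 0.0 2.0 2.8
   vertex 3.6 2.6 2.8
  endloop
 endfacet
 facet normal -0.556 0.567 0.608
  outer loop
   vertex 3.0 2.8 4.8
   vertex 1.6 4.0 2.4
   vertex 0.0 2.0 2.8
  endloop
 endfacet
 facet normal 0.164 -0.984 -0.066
  outer loop
   vertex 0.4 2.2 0.8
   vertex 3.6 2.6 2.8
   vertex 0.0 2.0 2.8
  endloop
 endfacet
 facet normal 0.485 -0.573 -0.661
  outer loop
   vertex 2.8 4.0 1.0
   vertex 3.6 2.6 2.8
   vertex 0.4 2.2 0.8
  endloop
 endfacet
 facet normal 0.753 0.638 0.162
  outer loop
   vertex 2.8 4.0 1.0
   vertex 3.0 2.8 4.8
   vertex 3.6 2.6 2.8
  endloop
 endfacet
 facet normal 0.316 0.909 0.271
  outer loop
   vertex 2.8 4.0 1.0
   vertex 1.6 4.0 2.4
   vertex 3.0 2.8 4.8
  endloop
 endfacet
 facet normal -0.297 0.920 -0.255
  outer loop
   vertex 0.6 3.4 1.4
   vertex 1.6 4.0 2.4
   vertex 2.8 4.0 1.0
  endloop
 endfacet
 facet normal -0.280 0.466 -0.839
  outer loop
   vertex 0.6 3.4 1.4
   vertex 2.8 4.0 1.0
   vertex 0.4 2.2 0.8
  endloop
 endfacet
 facet normal -0.705 0.629 0.327
  outer loop
   vertex 0.6 3.4 1.4
   vertex 0.0 2.0 2.8
   vertex 1.6 4.0 2.4
  endloop
 endfacet
 facet normal -0.956 0.243 -0.167
  outer loop
   vertex 0.6 3.4 1.4
   vertex 0.4 2.2 0.8
   vertex 0.0 2.0 2.8
  endloop
 endfacet
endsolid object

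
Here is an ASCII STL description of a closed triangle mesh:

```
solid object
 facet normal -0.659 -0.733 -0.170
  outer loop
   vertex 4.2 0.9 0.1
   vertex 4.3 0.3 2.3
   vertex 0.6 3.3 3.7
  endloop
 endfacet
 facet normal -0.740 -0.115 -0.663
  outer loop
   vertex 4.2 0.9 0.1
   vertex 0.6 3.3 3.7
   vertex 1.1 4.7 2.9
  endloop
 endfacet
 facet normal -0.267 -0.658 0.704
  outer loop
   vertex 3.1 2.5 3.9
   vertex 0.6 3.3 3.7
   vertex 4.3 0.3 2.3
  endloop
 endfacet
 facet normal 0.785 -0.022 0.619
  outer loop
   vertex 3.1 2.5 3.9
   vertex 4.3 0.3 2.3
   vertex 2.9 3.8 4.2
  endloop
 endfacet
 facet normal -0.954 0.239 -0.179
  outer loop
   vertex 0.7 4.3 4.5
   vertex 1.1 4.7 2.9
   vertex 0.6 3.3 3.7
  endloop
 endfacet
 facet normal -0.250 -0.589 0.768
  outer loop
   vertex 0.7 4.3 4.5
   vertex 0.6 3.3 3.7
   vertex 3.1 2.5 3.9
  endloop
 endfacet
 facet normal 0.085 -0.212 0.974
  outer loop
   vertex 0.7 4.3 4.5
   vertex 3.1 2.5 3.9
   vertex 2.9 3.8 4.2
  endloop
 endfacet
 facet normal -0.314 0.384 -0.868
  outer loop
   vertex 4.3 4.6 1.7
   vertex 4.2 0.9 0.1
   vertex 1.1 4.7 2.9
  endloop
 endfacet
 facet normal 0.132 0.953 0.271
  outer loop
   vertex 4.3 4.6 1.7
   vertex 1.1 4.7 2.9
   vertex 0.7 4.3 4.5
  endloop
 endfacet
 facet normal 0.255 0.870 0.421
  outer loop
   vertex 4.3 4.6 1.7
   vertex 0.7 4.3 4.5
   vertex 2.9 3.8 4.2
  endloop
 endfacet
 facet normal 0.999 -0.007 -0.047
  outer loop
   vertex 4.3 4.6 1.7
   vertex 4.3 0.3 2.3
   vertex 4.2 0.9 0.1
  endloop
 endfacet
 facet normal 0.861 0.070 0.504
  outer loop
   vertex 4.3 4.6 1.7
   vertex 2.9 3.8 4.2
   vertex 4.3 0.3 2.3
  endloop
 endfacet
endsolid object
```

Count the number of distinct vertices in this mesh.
8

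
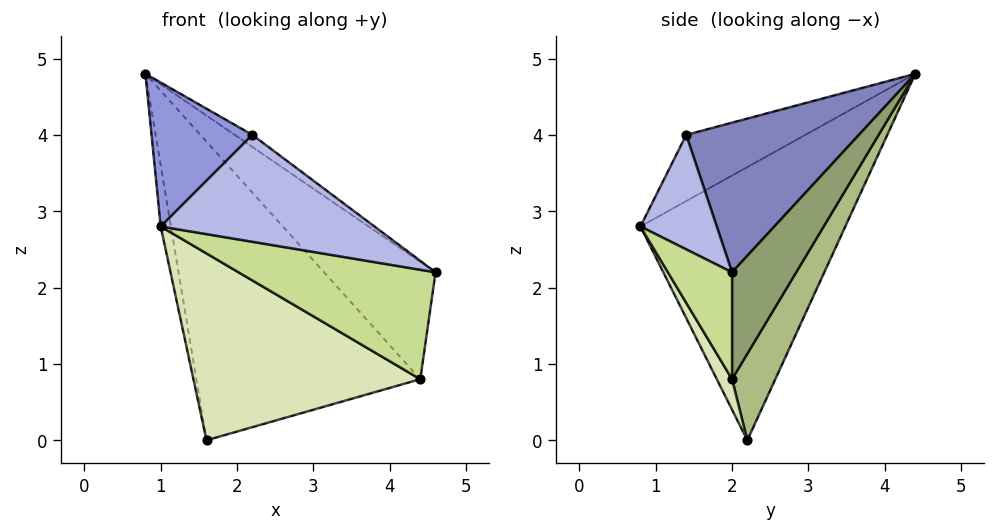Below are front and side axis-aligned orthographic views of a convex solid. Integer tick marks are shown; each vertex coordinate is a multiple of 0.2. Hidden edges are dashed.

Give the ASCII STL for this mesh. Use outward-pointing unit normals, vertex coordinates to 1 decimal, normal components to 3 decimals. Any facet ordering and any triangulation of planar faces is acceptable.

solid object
 facet normal -0.981 0.049 -0.186
  outer loop
   vertex 1.6 2.2 0.0
   vertex 1.0 0.8 2.8
   vertex 0.8 4.4 4.8
  endloop
 endfacet
 facet normal 0.589 0.060 0.806
  outer loop
   vertex 2.2 1.4 4.0
   vertex 4.6 2.0 2.2
   vertex 0.8 4.4 4.8
  endloop
 endfacet
 facet normal -0.517 -0.437 0.736
  outer loop
   vertex 2.2 1.4 4.0
   vertex 0.8 4.4 4.8
   vertex 1.0 0.8 2.8
  endloop
 endfacet
 facet normal 0.333 -0.933 0.133
  outer loop
   vertex 2.2 1.4 4.0
   vertex 1.0 0.8 2.8
   vertex 4.6 2.0 2.2
  endloop
 endfacet
 facet normal 0.497 0.865 -0.071
  outer loop
   vertex 4.4 2.0 0.8
   vertex 0.8 4.4 4.8
   vertex 4.6 2.0 2.2
  endloop
 endfacet
 facet normal 0.175 0.906 -0.386
  outer loop
   vertex 4.4 2.0 0.8
   vertex 1.6 2.2 0.0
   vertex 0.8 4.4 4.8
  endloop
 endfacet
 facet normal 0.309 -0.950 -0.044
  outer loop
   vertex 4.4 2.0 0.8
   vertex 4.6 2.0 2.2
   vertex 1.0 0.8 2.8
  endloop
 endfacet
 facet normal 0.060 -0.898 -0.436
  outer loop
   vertex 4.4 2.0 0.8
   vertex 1.0 0.8 2.8
   vertex 1.6 2.2 0.0
  endloop
 endfacet
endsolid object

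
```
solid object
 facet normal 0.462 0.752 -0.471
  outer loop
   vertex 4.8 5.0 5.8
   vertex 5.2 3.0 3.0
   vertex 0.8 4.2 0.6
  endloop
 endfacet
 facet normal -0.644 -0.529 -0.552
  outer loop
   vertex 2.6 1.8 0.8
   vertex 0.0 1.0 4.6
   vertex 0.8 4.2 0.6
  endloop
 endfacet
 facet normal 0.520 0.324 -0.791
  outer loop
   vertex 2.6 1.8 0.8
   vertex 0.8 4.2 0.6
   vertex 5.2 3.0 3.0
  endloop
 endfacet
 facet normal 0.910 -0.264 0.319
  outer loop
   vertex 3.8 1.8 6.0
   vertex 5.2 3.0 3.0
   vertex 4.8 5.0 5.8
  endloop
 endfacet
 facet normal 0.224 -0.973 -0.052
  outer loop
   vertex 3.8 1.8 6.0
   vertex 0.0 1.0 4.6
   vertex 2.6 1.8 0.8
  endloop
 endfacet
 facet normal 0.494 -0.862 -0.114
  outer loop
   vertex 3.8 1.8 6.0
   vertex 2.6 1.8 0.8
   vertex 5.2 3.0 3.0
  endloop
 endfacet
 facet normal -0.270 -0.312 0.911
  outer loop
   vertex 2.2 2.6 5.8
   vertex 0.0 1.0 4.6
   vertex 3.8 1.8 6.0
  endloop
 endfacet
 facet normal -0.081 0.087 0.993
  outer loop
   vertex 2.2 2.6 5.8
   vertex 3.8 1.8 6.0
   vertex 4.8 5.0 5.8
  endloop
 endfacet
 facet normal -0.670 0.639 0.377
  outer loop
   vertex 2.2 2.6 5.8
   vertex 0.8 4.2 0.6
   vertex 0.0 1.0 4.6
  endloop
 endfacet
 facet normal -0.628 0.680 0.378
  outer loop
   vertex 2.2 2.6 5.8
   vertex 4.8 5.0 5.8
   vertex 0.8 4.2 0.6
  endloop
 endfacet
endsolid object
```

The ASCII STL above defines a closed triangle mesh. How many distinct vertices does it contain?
7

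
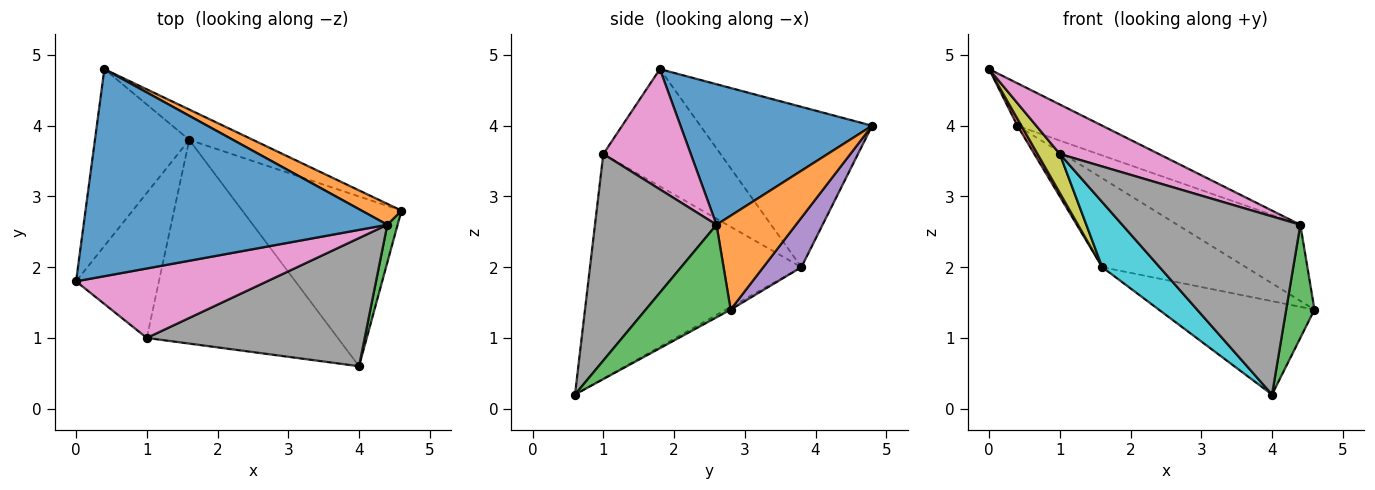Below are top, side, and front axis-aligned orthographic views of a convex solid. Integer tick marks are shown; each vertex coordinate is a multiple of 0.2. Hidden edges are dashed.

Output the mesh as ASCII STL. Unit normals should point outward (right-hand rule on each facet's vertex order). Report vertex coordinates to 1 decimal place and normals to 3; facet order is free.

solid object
 facet normal 0.413 0.183 0.892
  outer loop
   vertex 4.4 2.6 2.6
   vertex 0.4 4.8 4.0
   vertex 0.0 1.8 4.8
  endloop
 endfacet
 facet normal 0.529 0.819 0.225
  outer loop
   vertex 4.4 2.6 2.6
   vertex 4.6 2.8 1.4
   vertex 0.4 4.8 4.0
  endloop
 endfacet
 facet normal 0.943 -0.314 0.105
  outer loop
   vertex 4.4 2.6 2.6
   vertex 4.0 0.6 0.2
   vertex 4.6 2.8 1.4
  endloop
 endfacet
 facet normal -0.862 -0.020 -0.507
  outer loop
   vertex 1.6 3.8 2.0
   vertex 0.0 1.8 4.8
   vertex 0.4 4.8 4.0
  endloop
 endfacet
 facet normal 0.243 0.918 -0.313
  outer loop
   vertex 1.6 3.8 2.0
   vertex 0.4 4.8 4.0
   vertex 4.6 2.8 1.4
  endloop
 endfacet
 facet normal -0.015 0.482 -0.876
  outer loop
   vertex 1.6 3.8 2.0
   vertex 4.6 2.8 1.4
   vertex 4.0 0.6 0.2
  endloop
 endfacet
 facet normal 0.456 -0.517 0.725
  outer loop
   vertex 1.0 1.0 3.6
   vertex 4.4 2.6 2.6
   vertex 0.0 1.8 4.8
  endloop
 endfacet
 facet normal 0.484 -0.710 0.511
  outer loop
   vertex 1.0 1.0 3.6
   vertex 4.0 0.6 0.2
   vertex 4.4 2.6 2.6
  endloop
 endfacet
 facet normal -0.807 -0.153 -0.570
  outer loop
   vertex 1.0 1.0 3.6
   vertex 0.0 1.8 4.8
   vertex 1.6 3.8 2.0
  endloop
 endfacet
 facet normal -0.746 -0.203 -0.634
  outer loop
   vertex 1.0 1.0 3.6
   vertex 1.6 3.8 2.0
   vertex 4.0 0.6 0.2
  endloop
 endfacet
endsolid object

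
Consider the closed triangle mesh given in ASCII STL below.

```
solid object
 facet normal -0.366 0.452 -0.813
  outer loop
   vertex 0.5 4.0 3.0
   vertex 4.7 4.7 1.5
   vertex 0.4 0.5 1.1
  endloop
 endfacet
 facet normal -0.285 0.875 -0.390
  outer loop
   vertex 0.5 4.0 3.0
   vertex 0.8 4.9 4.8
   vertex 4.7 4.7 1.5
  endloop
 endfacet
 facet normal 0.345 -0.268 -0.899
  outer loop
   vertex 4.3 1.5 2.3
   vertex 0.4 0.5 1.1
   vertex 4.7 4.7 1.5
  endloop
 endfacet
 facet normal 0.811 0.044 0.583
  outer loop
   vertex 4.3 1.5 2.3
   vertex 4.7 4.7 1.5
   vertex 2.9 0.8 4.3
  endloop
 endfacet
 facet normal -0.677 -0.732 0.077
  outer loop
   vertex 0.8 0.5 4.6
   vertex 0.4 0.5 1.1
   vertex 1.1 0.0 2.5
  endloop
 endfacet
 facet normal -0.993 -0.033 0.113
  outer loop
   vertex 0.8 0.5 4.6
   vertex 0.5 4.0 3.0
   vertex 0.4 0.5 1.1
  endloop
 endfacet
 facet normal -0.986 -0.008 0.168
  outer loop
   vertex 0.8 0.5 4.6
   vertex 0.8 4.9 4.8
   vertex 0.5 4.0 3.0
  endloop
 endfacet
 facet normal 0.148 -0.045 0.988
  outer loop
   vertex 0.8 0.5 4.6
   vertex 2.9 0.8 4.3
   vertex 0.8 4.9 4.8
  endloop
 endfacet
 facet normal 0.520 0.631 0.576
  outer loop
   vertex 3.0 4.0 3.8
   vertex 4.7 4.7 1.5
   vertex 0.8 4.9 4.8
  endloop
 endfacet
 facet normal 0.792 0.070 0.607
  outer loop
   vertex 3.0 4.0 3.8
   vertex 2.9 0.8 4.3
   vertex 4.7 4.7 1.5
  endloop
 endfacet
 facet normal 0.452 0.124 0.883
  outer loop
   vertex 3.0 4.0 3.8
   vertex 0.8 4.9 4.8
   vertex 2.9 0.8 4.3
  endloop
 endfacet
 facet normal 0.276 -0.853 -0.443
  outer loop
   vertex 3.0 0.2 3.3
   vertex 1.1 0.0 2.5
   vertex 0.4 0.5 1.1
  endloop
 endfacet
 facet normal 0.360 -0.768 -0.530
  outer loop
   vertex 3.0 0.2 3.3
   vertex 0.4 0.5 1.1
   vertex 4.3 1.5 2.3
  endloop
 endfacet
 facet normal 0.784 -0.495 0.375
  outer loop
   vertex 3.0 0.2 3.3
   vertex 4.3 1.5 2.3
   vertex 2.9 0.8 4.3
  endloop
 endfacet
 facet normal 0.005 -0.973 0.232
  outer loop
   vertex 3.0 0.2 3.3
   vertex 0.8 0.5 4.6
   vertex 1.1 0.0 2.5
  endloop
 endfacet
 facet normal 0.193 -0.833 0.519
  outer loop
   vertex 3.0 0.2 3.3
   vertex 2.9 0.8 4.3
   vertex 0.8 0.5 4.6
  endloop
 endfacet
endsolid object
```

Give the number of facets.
16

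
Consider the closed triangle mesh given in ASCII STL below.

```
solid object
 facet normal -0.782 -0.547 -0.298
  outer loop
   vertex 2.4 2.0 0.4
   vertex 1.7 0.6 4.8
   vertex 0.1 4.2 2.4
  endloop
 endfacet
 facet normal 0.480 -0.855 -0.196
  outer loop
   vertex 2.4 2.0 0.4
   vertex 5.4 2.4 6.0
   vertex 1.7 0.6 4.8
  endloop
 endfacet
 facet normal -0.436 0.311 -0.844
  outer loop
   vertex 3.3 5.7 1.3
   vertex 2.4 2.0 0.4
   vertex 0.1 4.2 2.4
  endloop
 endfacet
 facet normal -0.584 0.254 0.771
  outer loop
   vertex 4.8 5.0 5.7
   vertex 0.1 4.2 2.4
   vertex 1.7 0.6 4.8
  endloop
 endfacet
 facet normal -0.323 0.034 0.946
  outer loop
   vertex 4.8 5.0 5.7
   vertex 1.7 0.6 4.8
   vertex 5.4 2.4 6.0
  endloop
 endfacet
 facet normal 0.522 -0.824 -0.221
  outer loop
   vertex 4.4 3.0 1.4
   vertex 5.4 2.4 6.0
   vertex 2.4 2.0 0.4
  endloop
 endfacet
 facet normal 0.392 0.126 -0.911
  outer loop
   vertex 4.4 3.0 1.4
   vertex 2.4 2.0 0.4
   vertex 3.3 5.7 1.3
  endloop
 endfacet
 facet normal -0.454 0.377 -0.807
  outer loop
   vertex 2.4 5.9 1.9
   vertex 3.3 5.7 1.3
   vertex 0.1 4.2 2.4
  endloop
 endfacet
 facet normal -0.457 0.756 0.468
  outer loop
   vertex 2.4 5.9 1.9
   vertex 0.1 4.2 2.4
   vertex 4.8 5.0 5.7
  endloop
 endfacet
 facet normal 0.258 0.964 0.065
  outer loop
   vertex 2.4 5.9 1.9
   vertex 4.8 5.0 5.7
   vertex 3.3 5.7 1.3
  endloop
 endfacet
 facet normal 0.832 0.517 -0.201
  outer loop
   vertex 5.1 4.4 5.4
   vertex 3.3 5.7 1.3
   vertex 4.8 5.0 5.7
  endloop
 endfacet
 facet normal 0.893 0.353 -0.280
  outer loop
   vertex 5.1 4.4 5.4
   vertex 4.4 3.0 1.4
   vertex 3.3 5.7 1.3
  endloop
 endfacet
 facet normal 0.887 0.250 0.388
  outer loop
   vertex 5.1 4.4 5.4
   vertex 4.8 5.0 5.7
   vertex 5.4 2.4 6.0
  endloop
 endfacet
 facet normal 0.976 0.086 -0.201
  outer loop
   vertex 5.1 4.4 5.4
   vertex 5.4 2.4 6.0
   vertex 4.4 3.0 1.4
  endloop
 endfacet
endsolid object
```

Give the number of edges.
21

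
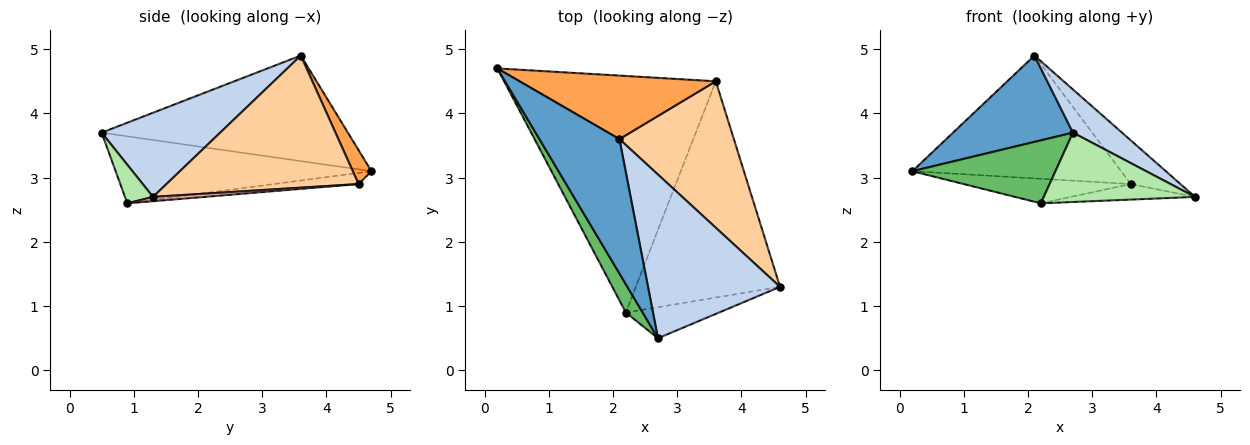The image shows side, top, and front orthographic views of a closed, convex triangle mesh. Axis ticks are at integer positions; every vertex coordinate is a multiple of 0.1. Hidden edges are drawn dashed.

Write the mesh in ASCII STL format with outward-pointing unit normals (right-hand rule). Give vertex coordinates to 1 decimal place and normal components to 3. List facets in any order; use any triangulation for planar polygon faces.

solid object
 facet normal -0.743 -0.362 0.563
  outer loop
   vertex 2.1 3.6 4.9
   vertex 0.2 4.7 3.1
   vertex 2.7 0.5 3.7
  endloop
 endfacet
 facet normal 0.525 -0.217 0.823
  outer loop
   vertex 2.1 3.6 4.9
   vertex 2.7 0.5 3.7
   vertex 4.6 1.3 2.7
  endloop
 endfacet
 facet normal 0.079 0.886 0.458
  outer loop
   vertex 3.6 4.5 2.9
   vertex 0.2 4.7 3.1
   vertex 2.1 3.6 4.9
  endloop
 endfacet
 facet normal 0.742 0.192 0.643
  outer loop
   vertex 3.6 4.5 2.9
   vertex 2.1 3.6 4.9
   vertex 4.6 1.3 2.7
  endloop
 endfacet
 facet normal -0.853 -0.477 0.214
  outer loop
   vertex 2.2 0.9 2.6
   vertex 2.7 0.5 3.7
   vertex 0.2 4.7 3.1
  endloop
 endfacet
 facet normal 0.167 -0.900 -0.403
  outer loop
   vertex 2.2 0.9 2.6
   vertex 4.6 1.3 2.7
   vertex 2.7 0.5 3.7
  endloop
 endfacet
 facet normal -0.052 0.103 -0.993
  outer loop
   vertex 2.2 0.9 2.6
   vertex 0.2 4.7 3.1
   vertex 3.6 4.5 2.9
  endloop
 endfacet
 facet normal 0.030 0.072 -0.997
  outer loop
   vertex 2.2 0.9 2.6
   vertex 3.6 4.5 2.9
   vertex 4.6 1.3 2.7
  endloop
 endfacet
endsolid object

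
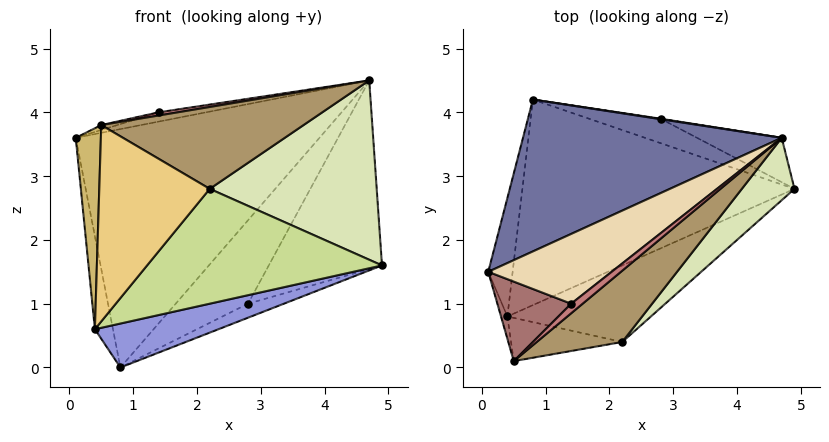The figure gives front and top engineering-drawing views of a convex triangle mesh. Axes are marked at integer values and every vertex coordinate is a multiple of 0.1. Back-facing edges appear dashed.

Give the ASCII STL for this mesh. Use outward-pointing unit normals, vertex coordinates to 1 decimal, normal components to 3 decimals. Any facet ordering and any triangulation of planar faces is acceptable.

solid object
 facet normal -0.440 0.757 0.482
  outer loop
   vertex 4.7 3.6 4.5
   vertex 0.8 4.2 0.0
   vertex 0.1 1.5 3.6
  endloop
 endfacet
 facet normal -0.988 0.095 -0.121
  outer loop
   vertex 0.4 0.8 0.6
   vertex 0.1 1.5 3.6
   vertex 0.8 4.2 0.0
  endloop
 endfacet
 facet normal 0.296 -0.200 -0.934
  outer loop
   vertex 0.4 0.8 0.6
   vertex 0.8 4.2 0.0
   vertex 4.9 2.8 1.6
  endloop
 endfacet
 facet normal 0.453 0.443 -0.773
  outer loop
   vertex 2.8 3.9 1.0
   vertex 4.9 2.8 1.6
   vertex 0.8 4.2 0.0
  endloop
 endfacet
 facet normal 0.499 0.844 -0.198
  outer loop
   vertex 2.8 3.9 1.0
   vertex 4.7 3.6 4.5
   vertex 4.9 2.8 1.6
  endloop
 endfacet
 facet normal 0.145 0.989 0.006
  outer loop
   vertex 2.8 3.9 1.0
   vertex 0.8 4.2 0.0
   vertex 4.7 3.6 4.5
  endloop
 endfacet
 facet normal 0.442 -0.746 -0.498
  outer loop
   vertex 2.2 0.4 2.8
   vertex 0.4 0.8 0.6
   vertex 4.9 2.8 1.6
  endloop
 endfacet
 facet normal 0.702 -0.673 0.234
  outer loop
   vertex 2.2 0.4 2.8
   vertex 4.9 2.8 1.6
   vertex 4.7 3.6 4.5
  endloop
 endfacet
 facet normal 0.461 -0.670 0.583
  outer loop
   vertex 0.5 0.1 3.8
   vertex 2.2 0.4 2.8
   vertex 4.7 3.6 4.5
  endloop
 endfacet
 facet normal -0.960 -0.279 -0.031
  outer loop
   vertex 0.5 0.1 3.8
   vertex 0.1 1.5 3.6
   vertex 0.4 0.8 0.6
  endloop
 endfacet
 facet normal 0.046 -0.976 -0.215
  outer loop
   vertex 0.5 0.1 3.8
   vertex 0.4 0.8 0.6
   vertex 2.2 0.4 2.8
  endloop
 endfacet
 facet normal -0.246 0.128 0.961
  outer loop
   vertex 1.4 1.0 4.0
   vertex 4.7 3.6 4.5
   vertex 0.1 1.5 3.6
  endloop
 endfacet
 facet normal -0.273 0.059 0.960
  outer loop
   vertex 1.4 1.0 4.0
   vertex 0.1 1.5 3.6
   vertex 0.5 0.1 3.8
  endloop
 endfacet
 facet normal 0.105 -0.314 0.943
  outer loop
   vertex 1.4 1.0 4.0
   vertex 0.5 0.1 3.8
   vertex 4.7 3.6 4.5
  endloop
 endfacet
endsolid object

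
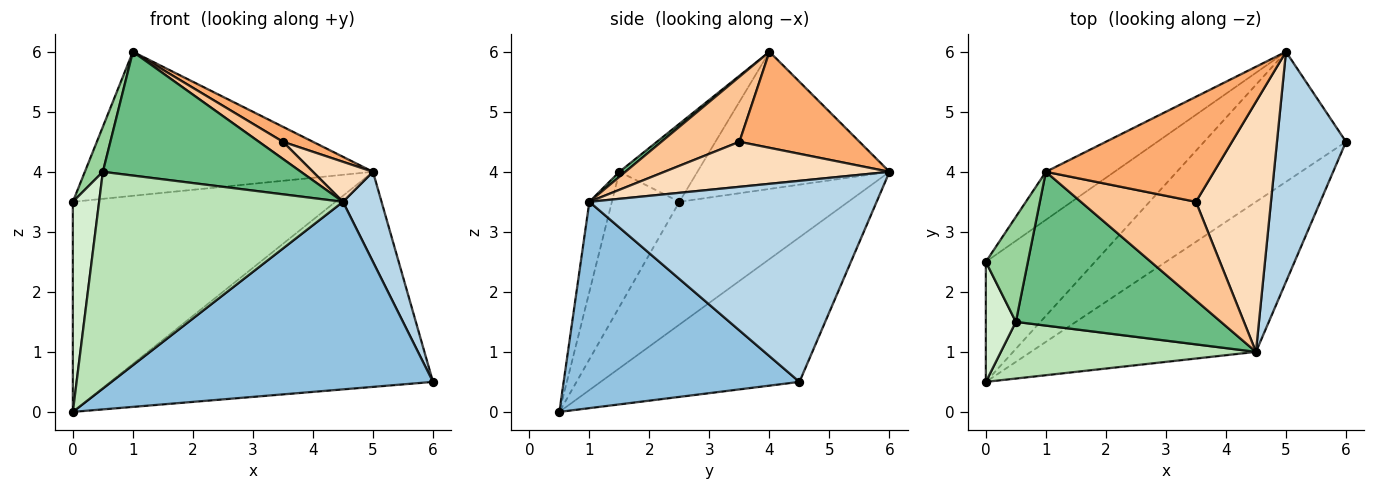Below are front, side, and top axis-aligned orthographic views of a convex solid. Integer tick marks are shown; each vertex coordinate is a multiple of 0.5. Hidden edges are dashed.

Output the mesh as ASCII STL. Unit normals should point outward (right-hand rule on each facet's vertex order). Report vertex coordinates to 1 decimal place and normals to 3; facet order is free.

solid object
 facet normal -0.466 0.757 -0.458
  outer loop
   vertex 5.0 6.0 4.0
   vertex 6.0 4.5 0.5
   vertex 0.0 0.5 0.0
  endloop
 endfacet
 facet normal 0.497 -0.678 -0.542
  outer loop
   vertex 4.5 1.0 3.5
   vertex 0.0 0.5 0.0
   vertex 6.0 4.5 0.5
  endloop
 endfacet
 facet normal 0.938 -0.126 0.322
  outer loop
   vertex 4.5 1.0 3.5
   vertex 6.0 4.5 0.5
   vertex 5.0 6.0 4.0
  endloop
 endfacet
 facet normal -0.487 0.758 -0.433
  outer loop
   vertex 0.0 2.5 3.5
   vertex 5.0 6.0 4.0
   vertex 0.0 0.5 0.0
  endloop
 endfacet
 facet normal -0.535 0.802 -0.267
  outer loop
   vertex 0.0 2.5 3.5
   vertex 1.0 4.0 6.0
   vertex 5.0 6.0 4.0
  endloop
 endfacet
 facet normal 0.492 -0.123 0.862
  outer loop
   vertex 3.5 3.5 4.5
   vertex 5.0 6.0 4.0
   vertex 1.0 4.0 6.0
  endloop
 endfacet
 facet normal 0.487 -0.150 0.861
  outer loop
   vertex 3.5 3.5 4.5
   vertex 1.0 4.0 6.0
   vertex 4.5 1.0 3.5
  endloop
 endfacet
 facet normal 0.510 -0.136 0.850
  outer loop
   vertex 3.5 3.5 4.5
   vertex 4.5 1.0 3.5
   vertex 5.0 6.0 4.0
  endloop
 endfacet
 facet normal 0.019 -0.627 0.779
  outer loop
   vertex 0.5 1.5 4.0
   vertex 4.5 1.0 3.5
   vertex 1.0 4.0 6.0
  endloop
 endfacet
 facet normal -0.863 -0.199 0.465
  outer loop
   vertex 0.5 1.5 4.0
   vertex 1.0 4.0 6.0
   vertex 0.0 2.5 3.5
  endloop
 endfacet
 facet normal -0.089 -0.964 0.252
  outer loop
   vertex 0.5 1.5 4.0
   vertex 0.0 0.5 0.0
   vertex 4.5 1.0 3.5
  endloop
 endfacet
 facet normal -0.913 -0.355 0.203
  outer loop
   vertex 0.5 1.5 4.0
   vertex 0.0 2.5 3.5
   vertex 0.0 0.5 0.0
  endloop
 endfacet
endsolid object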